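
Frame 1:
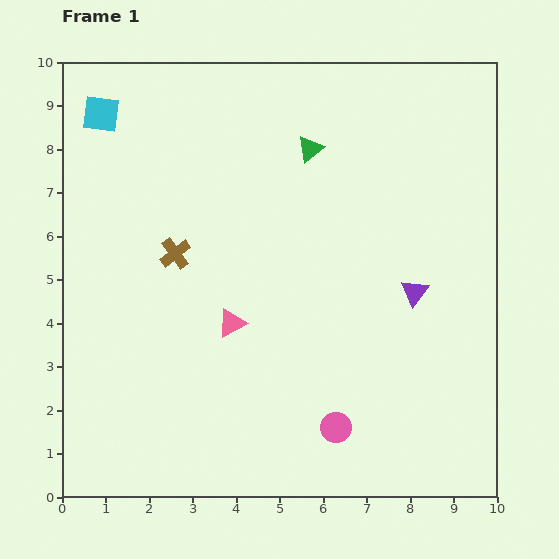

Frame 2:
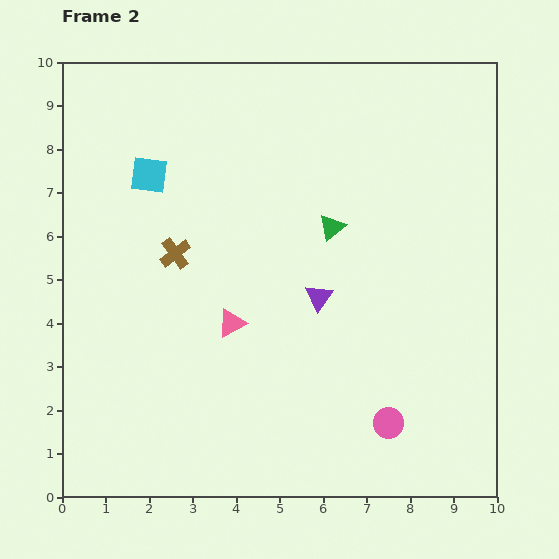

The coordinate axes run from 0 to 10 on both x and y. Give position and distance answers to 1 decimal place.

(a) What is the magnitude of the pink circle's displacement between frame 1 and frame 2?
1.2

The pink circle moved from (6.3, 1.6) to (7.5, 1.7), a distance of √(1.2² + 0.1²) ≈ 1.2.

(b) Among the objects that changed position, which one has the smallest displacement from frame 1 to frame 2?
the pink circle

(moved 1.2)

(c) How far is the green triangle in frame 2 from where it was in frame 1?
1.9

The green triangle moved from (5.7, 8.0) to (6.2, 6.2), a distance of √(0.5² + 1.8²) ≈ 1.9.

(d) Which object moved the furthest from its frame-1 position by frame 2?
the purple triangle

(moved 2.2; next 1.9)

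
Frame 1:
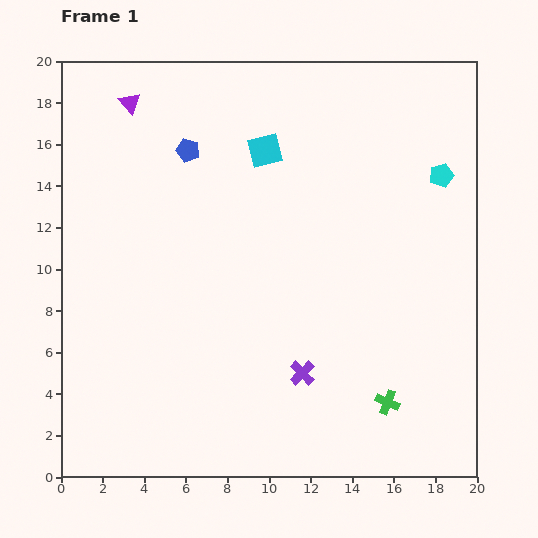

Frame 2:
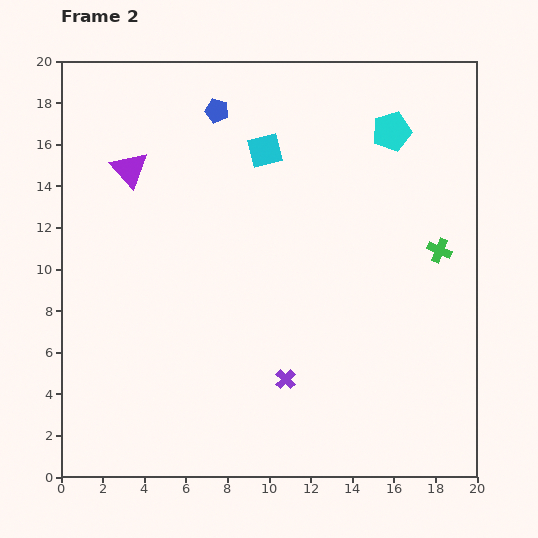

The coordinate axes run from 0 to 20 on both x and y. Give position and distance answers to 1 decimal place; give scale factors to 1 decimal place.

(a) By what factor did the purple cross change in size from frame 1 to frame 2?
0.8×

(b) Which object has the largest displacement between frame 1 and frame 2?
the green cross

(moved 7.7; next 3.2)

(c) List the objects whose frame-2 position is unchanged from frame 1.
the cyan square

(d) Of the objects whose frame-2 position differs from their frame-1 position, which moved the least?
the purple cross

(moved 0.9)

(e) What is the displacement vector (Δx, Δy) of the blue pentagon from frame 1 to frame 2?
(1.4, 1.9)

The blue pentagon was at (6.1, 15.7) in frame 1 and (7.5, 17.6) in frame 2.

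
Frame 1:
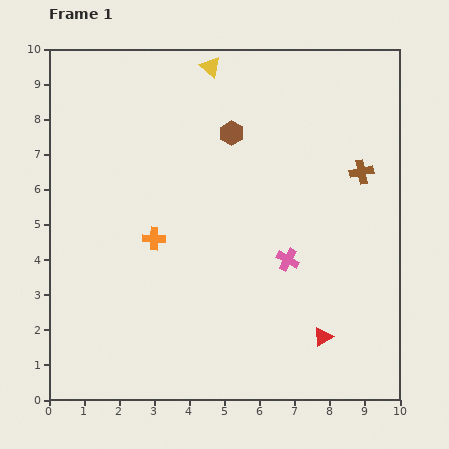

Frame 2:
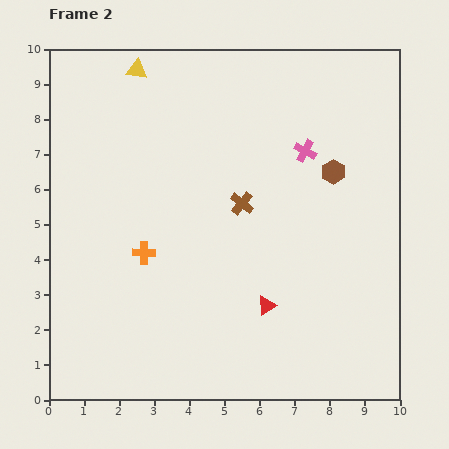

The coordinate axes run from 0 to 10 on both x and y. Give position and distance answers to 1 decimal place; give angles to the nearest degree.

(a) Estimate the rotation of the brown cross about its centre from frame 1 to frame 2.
39° counter-clockwise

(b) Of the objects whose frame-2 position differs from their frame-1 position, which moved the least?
the orange cross

(moved 0.5)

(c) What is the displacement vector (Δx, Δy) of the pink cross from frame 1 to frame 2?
(0.5, 3.1)

The pink cross was at (6.8, 4.0) in frame 1 and (7.3, 7.1) in frame 2.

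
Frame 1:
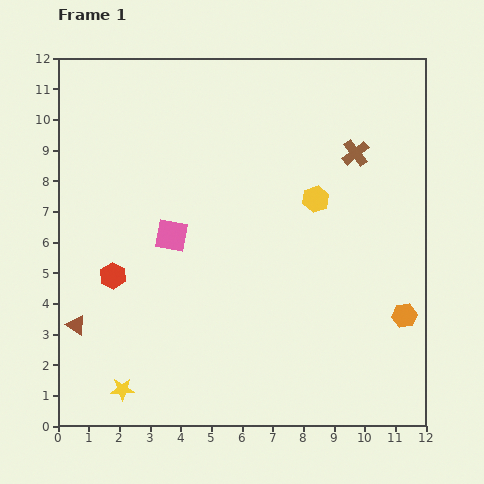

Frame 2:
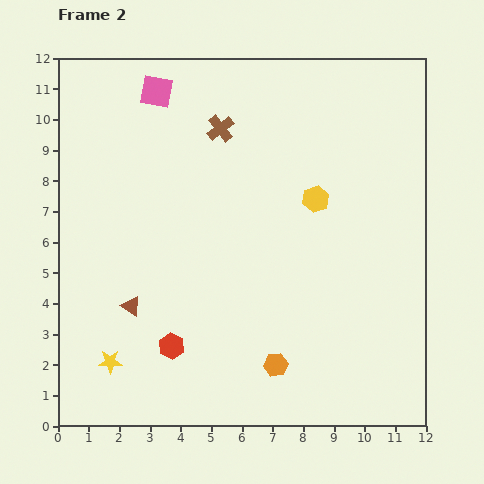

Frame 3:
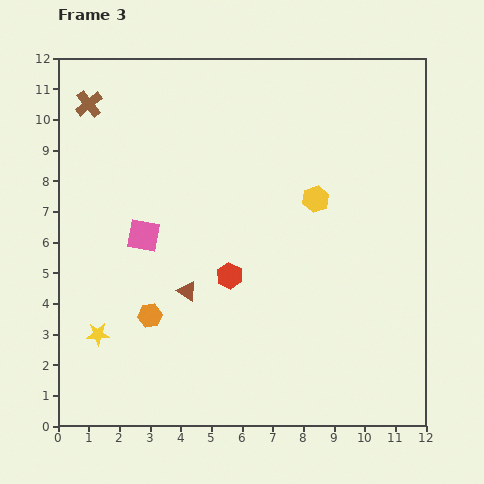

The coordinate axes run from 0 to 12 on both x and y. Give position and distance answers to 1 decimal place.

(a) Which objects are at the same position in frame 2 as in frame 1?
the yellow hexagon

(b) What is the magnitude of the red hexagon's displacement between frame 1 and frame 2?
3.0

The red hexagon moved from (1.8, 4.9) to (3.7, 2.6), a distance of √(1.9² + 2.3²) ≈ 3.0.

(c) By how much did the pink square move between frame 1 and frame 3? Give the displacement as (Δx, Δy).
(-0.9, 0.0)

The pink square was at (3.7, 6.2) in frame 1 and (2.8, 6.2) in frame 3.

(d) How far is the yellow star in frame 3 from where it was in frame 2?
1.0

The yellow star moved from (1.7, 2.1) to (1.3, 3.0), a distance of √(0.4² + 0.9²) ≈ 1.0.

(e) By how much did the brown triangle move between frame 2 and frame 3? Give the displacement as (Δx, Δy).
(1.8, 0.5)

The brown triangle was at (2.4, 3.9) in frame 2 and (4.2, 4.4) in frame 3.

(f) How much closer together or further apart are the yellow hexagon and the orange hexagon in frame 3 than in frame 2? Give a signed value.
+1.0

Distance in frame 2: 5.6. Distance in frame 3: 6.6.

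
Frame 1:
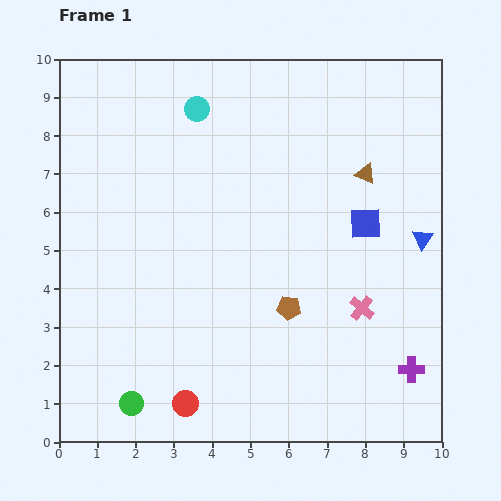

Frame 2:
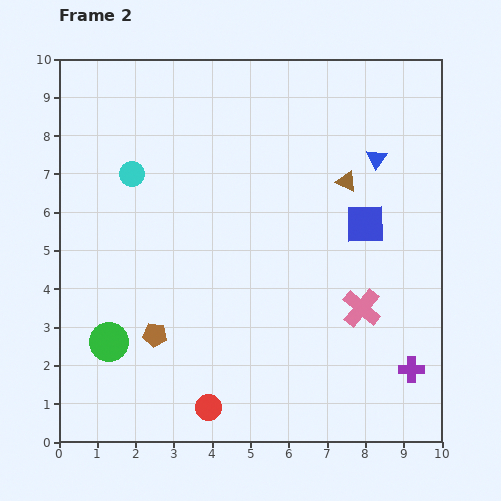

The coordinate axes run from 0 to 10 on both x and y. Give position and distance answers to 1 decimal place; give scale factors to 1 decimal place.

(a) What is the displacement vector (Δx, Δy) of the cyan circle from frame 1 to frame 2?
(-1.7, -1.7)

The cyan circle was at (3.6, 8.7) in frame 1 and (1.9, 7.0) in frame 2.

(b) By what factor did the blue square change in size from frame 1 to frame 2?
1.3×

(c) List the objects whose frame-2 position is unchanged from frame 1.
the purple cross, the blue square, the pink cross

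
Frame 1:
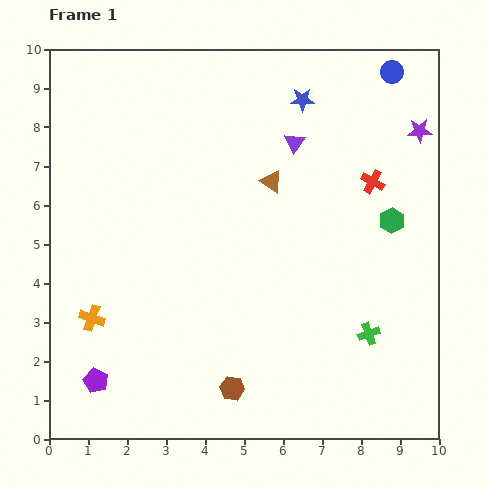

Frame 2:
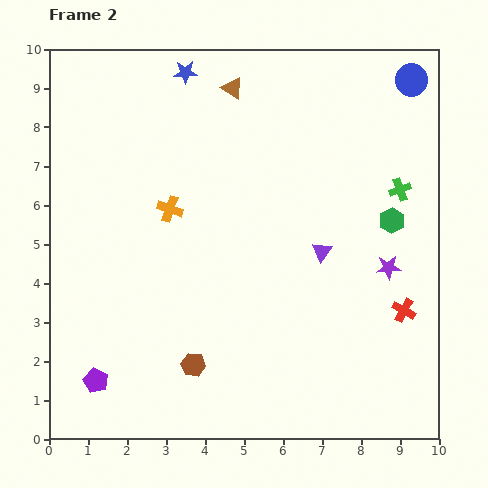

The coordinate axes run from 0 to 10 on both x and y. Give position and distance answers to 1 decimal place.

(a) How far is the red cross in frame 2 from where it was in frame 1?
3.4

The red cross moved from (8.3, 6.6) to (9.1, 3.3), a distance of √(0.8² + 3.3²) ≈ 3.4.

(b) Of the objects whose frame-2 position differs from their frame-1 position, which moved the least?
the blue circle

(moved 0.5)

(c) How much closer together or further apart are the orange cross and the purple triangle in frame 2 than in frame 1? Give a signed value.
-2.8

Distance in frame 1: 6.9. Distance in frame 2: 4.1.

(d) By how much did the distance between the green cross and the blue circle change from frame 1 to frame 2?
-3.9

Distance in frame 1: 6.7. Distance in frame 2: 2.8.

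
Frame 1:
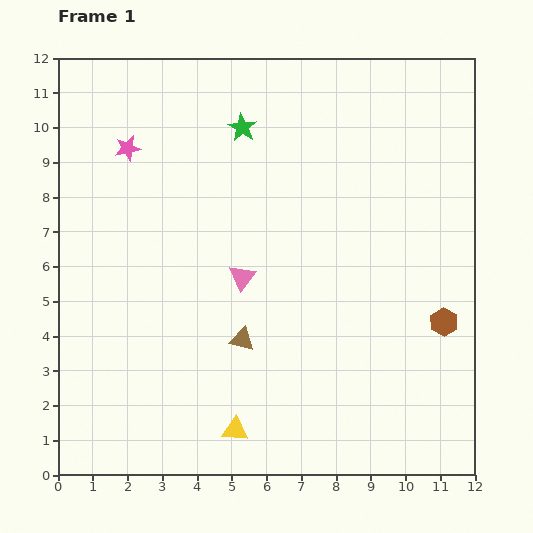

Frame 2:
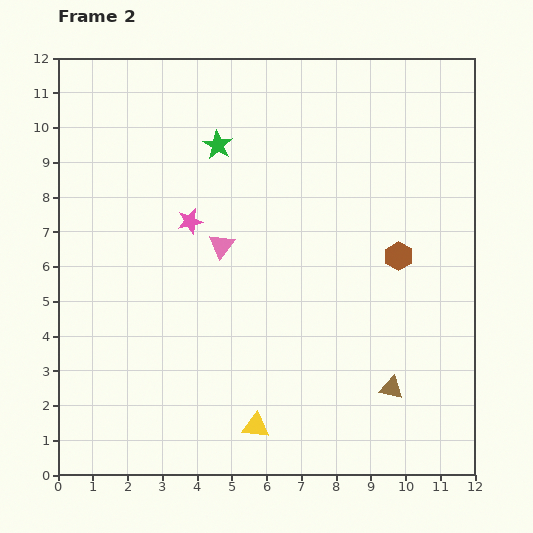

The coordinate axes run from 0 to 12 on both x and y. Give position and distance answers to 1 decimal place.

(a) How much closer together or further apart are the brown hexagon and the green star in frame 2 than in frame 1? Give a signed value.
-2.0

Distance in frame 1: 8.1. Distance in frame 2: 6.1.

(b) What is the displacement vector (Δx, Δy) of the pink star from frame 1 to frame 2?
(1.8, -2.1)

The pink star was at (2.0, 9.4) in frame 1 and (3.8, 7.3) in frame 2.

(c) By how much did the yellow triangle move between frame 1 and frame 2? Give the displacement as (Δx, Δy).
(0.6, 0.1)

The yellow triangle was at (5.1, 1.3) in frame 1 and (5.7, 1.4) in frame 2.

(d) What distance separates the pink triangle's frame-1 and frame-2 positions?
1.1

The pink triangle moved from (5.3, 5.7) to (4.7, 6.6), a distance of √(0.6² + 0.9²) ≈ 1.1.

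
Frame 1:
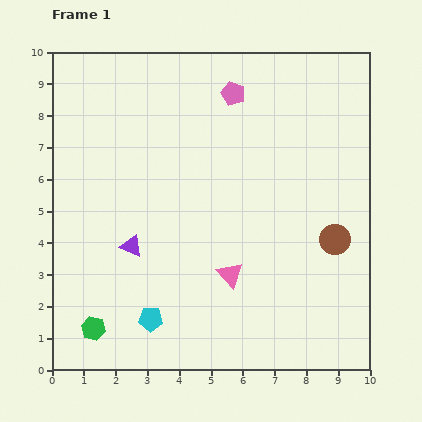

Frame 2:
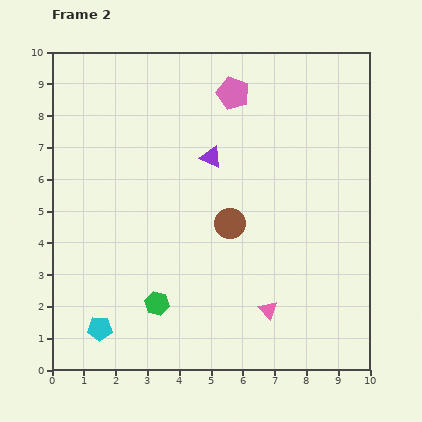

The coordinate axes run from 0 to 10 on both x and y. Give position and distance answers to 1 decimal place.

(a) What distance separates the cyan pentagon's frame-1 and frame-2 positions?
1.6

The cyan pentagon moved from (3.1, 1.6) to (1.5, 1.3), a distance of √(1.6² + 0.3²) ≈ 1.6.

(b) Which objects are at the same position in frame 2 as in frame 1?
the pink pentagon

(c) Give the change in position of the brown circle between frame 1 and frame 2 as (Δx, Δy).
(-3.3, 0.5)

The brown circle was at (8.9, 4.1) in frame 1 and (5.6, 4.6) in frame 2.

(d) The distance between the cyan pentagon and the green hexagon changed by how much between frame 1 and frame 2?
+0.2

Distance in frame 1: 1.8. Distance in frame 2: 2.0.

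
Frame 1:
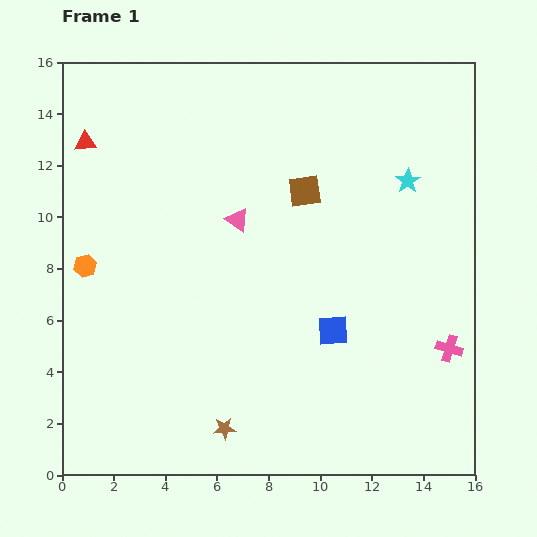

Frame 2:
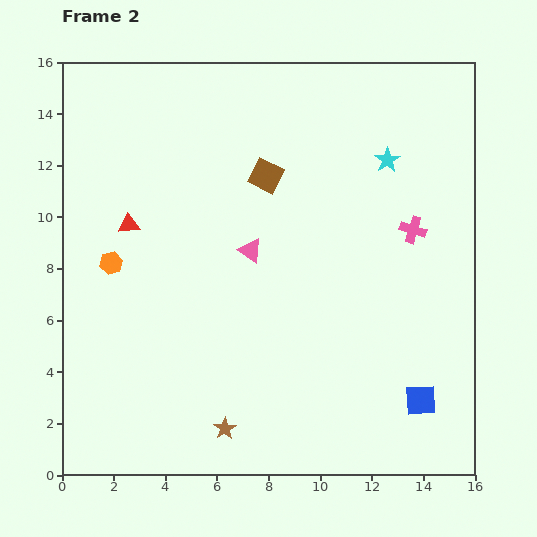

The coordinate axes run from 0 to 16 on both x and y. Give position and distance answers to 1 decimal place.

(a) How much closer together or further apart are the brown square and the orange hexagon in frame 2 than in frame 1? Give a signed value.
-2.1

Distance in frame 1: 9.0. Distance in frame 2: 6.9.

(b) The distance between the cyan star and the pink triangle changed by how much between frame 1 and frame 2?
-0.4

Distance in frame 1: 6.8. Distance in frame 2: 6.4.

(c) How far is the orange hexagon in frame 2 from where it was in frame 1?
1.0

The orange hexagon moved from (0.9, 8.1) to (1.9, 8.2), a distance of √(1.0² + 0.1²) ≈ 1.0.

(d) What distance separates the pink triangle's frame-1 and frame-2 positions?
1.3

The pink triangle moved from (6.8, 9.9) to (7.3, 8.7), a distance of √(0.5² + 1.2²) ≈ 1.3.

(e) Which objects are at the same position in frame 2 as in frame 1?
the brown star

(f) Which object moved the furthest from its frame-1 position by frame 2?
the pink cross

(moved 4.8; next 4.3)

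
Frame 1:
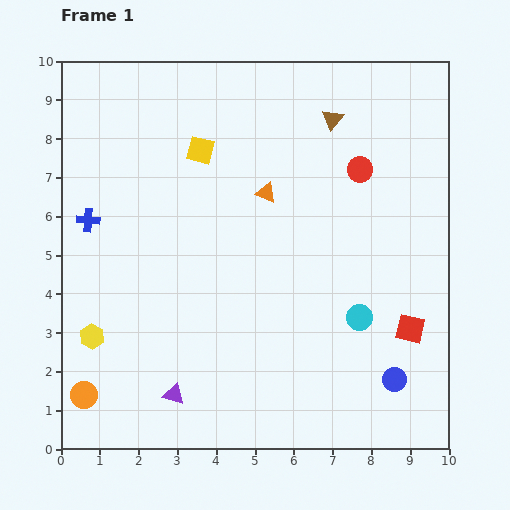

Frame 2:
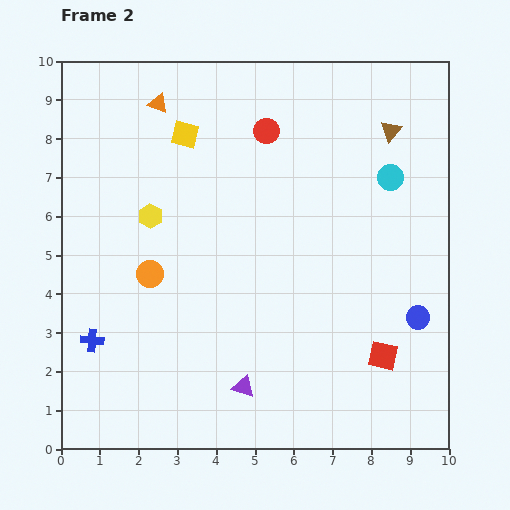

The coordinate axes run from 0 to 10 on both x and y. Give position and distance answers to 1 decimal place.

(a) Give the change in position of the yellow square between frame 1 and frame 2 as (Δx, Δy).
(-0.4, 0.4)

The yellow square was at (3.6, 7.7) in frame 1 and (3.2, 8.1) in frame 2.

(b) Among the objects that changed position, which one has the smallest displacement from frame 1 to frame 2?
the yellow square

(moved 0.6)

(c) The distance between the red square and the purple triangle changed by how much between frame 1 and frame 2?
-2.6

Distance in frame 1: 6.3. Distance in frame 2: 3.7.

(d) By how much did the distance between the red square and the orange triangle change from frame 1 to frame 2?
+3.6

Distance in frame 1: 5.1. Distance in frame 2: 8.7.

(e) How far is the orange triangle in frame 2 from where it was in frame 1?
3.6

The orange triangle moved from (5.3, 6.6) to (2.5, 8.9), a distance of √(2.8² + 2.3²) ≈ 3.6.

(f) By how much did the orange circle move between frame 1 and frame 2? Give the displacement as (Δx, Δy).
(1.7, 3.1)

The orange circle was at (0.6, 1.4) in frame 1 and (2.3, 4.5) in frame 2.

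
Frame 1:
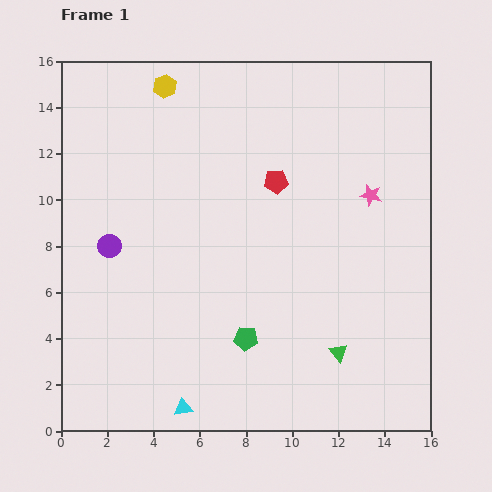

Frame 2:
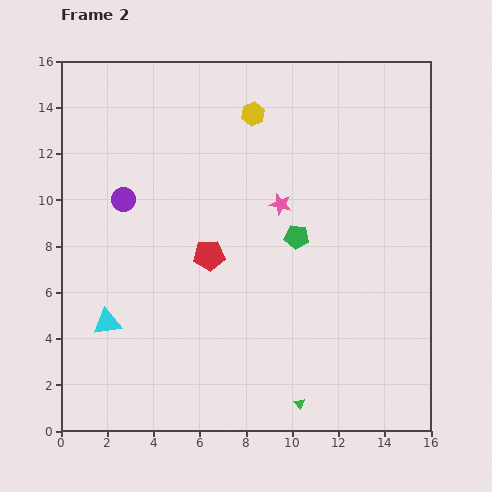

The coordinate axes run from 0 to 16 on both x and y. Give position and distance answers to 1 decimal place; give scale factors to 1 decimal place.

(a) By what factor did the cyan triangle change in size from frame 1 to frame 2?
1.5×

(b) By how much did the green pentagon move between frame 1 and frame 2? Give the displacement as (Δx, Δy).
(2.2, 4.4)

The green pentagon was at (8.0, 4.0) in frame 1 and (10.2, 8.4) in frame 2.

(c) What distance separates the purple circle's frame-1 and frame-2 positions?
2.1

The purple circle moved from (2.1, 8.0) to (2.7, 10.0), a distance of √(0.6² + 2.0²) ≈ 2.1.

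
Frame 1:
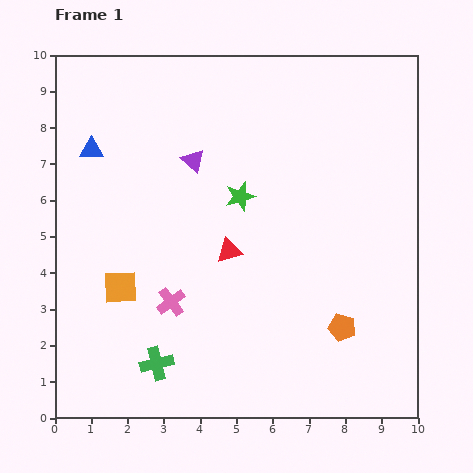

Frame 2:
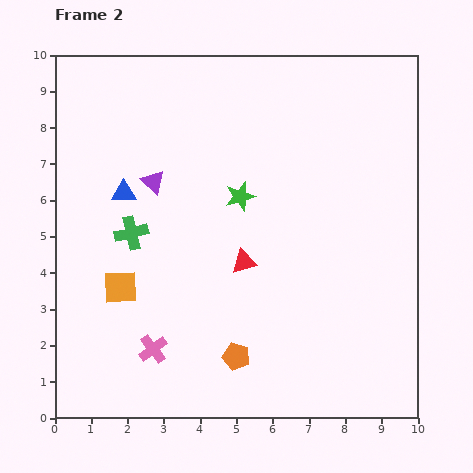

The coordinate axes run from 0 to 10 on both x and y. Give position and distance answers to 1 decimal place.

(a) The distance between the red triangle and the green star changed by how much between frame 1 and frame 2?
+0.3

Distance in frame 1: 1.5. Distance in frame 2: 1.8.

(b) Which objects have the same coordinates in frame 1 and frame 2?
the green star, the orange square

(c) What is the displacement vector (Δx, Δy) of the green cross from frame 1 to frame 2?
(-0.7, 3.6)

The green cross was at (2.8, 1.5) in frame 1 and (2.1, 5.1) in frame 2.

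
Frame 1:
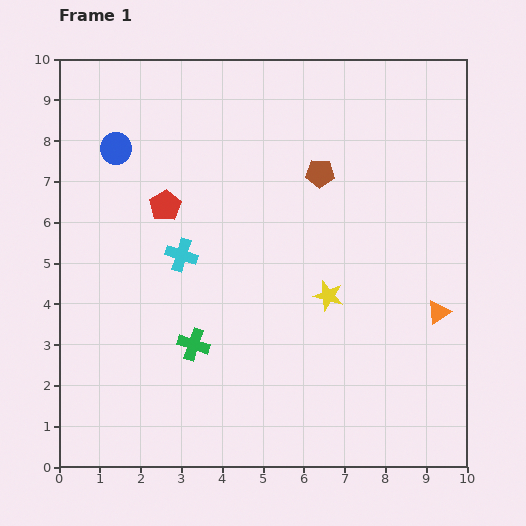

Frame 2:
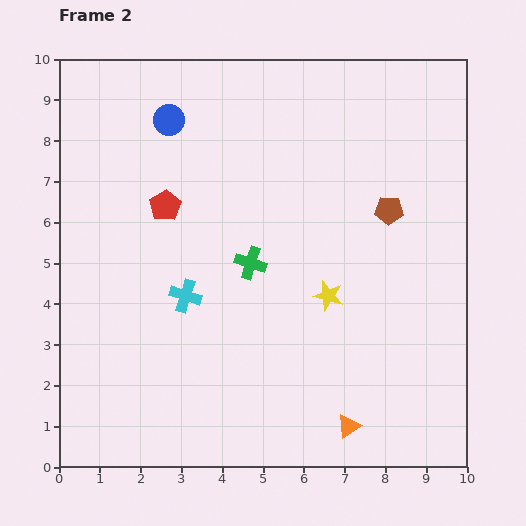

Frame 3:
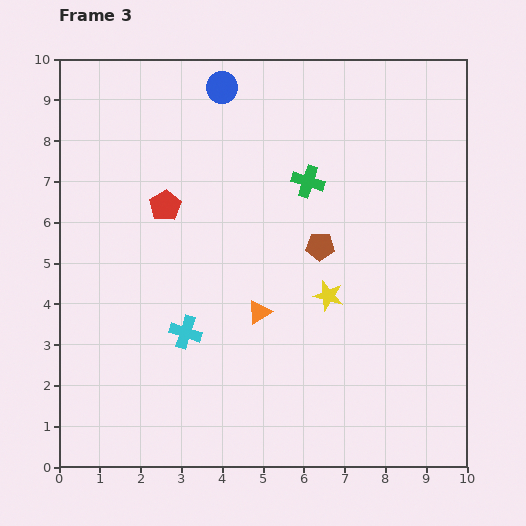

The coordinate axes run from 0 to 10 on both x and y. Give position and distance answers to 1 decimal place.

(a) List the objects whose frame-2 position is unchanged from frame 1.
the yellow star, the red pentagon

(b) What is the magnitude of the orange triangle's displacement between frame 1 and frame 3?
4.4

The orange triangle moved from (9.3, 3.8) to (4.9, 3.8), a distance of √(4.4² + 0.0²) ≈ 4.4.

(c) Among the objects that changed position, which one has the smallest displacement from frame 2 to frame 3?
the cyan cross

(moved 0.9)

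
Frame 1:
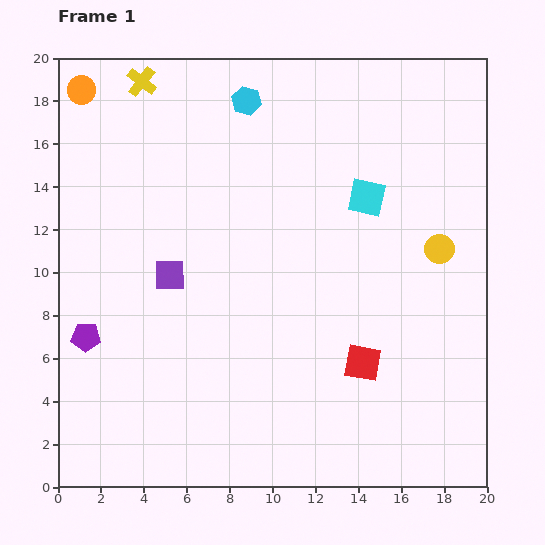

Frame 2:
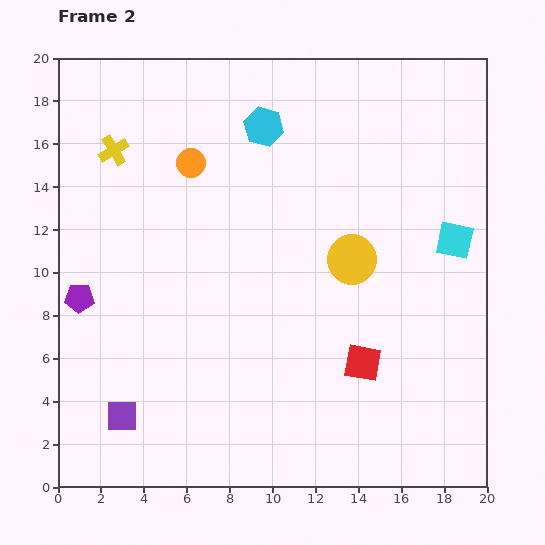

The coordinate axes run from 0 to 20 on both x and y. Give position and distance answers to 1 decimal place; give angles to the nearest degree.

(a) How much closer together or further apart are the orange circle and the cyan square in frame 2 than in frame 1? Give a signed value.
-1.4

Distance in frame 1: 14.2. Distance in frame 2: 12.8.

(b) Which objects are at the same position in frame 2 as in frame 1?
the red square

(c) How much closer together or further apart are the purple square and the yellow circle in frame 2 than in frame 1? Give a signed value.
+0.3

Distance in frame 1: 12.7. Distance in frame 2: 13.0.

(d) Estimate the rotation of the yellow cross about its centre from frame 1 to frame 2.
21° clockwise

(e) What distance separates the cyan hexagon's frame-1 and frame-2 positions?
1.4

The cyan hexagon moved from (8.8, 18.0) to (9.6, 16.8), a distance of √(0.8² + 1.2²) ≈ 1.4.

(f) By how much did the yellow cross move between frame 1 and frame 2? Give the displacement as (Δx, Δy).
(-1.3, -3.2)

The yellow cross was at (3.9, 18.9) in frame 1 and (2.6, 15.7) in frame 2.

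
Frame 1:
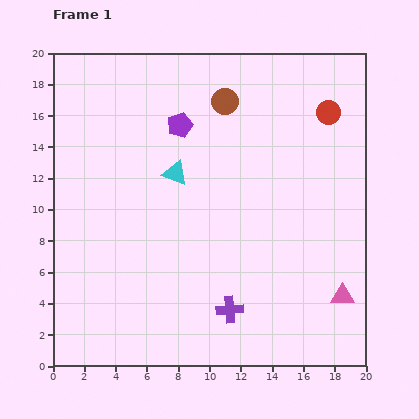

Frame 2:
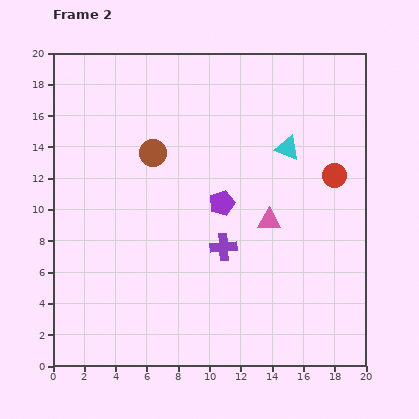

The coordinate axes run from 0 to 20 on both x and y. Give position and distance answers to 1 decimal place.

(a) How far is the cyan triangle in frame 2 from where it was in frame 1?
7.4

The cyan triangle moved from (7.8, 12.3) to (15.0, 13.9), a distance of √(7.2² + 1.6²) ≈ 7.4.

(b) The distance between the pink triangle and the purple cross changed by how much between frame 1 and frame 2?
-3.9

Distance in frame 1: 7.3. Distance in frame 2: 3.4.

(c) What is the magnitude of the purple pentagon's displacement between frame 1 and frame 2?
5.7

The purple pentagon moved from (8.1, 15.4) to (10.8, 10.4), a distance of √(2.7² + 5.0²) ≈ 5.7.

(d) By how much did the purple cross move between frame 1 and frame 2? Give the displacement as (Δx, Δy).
(-0.4, 4.0)

The purple cross was at (11.3, 3.6) in frame 1 and (10.9, 7.6) in frame 2.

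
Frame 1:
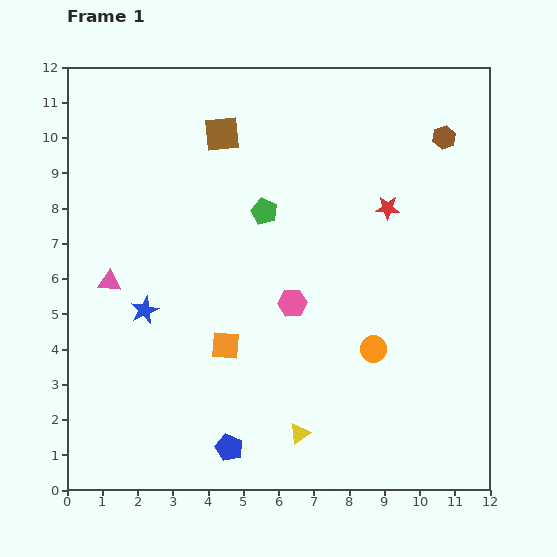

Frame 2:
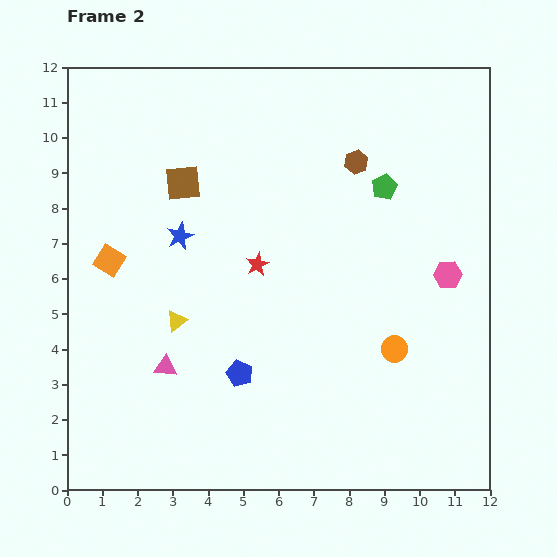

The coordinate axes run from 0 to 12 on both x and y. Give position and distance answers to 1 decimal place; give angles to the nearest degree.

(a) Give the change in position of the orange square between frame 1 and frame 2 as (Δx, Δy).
(-3.3, 2.4)

The orange square was at (4.5, 4.1) in frame 1 and (1.2, 6.5) in frame 2.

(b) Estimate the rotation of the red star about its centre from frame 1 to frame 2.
28° counter-clockwise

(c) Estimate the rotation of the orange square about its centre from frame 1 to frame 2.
27° clockwise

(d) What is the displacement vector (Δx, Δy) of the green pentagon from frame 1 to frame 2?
(3.4, 0.7)

The green pentagon was at (5.6, 7.9) in frame 1 and (9.0, 8.6) in frame 2.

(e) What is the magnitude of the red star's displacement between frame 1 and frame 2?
4.0

The red star moved from (9.1, 8.0) to (5.4, 6.4), a distance of √(3.7² + 1.6²) ≈ 4.0.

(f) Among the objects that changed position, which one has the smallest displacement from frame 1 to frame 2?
the orange circle

(moved 0.6)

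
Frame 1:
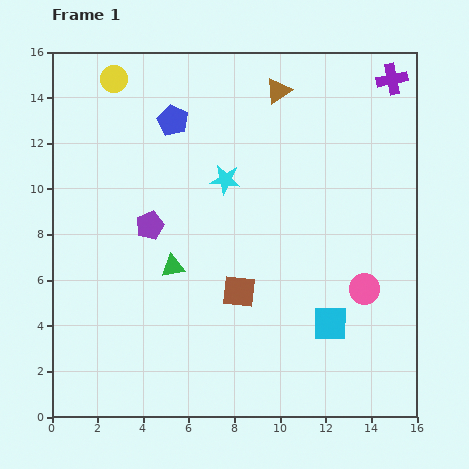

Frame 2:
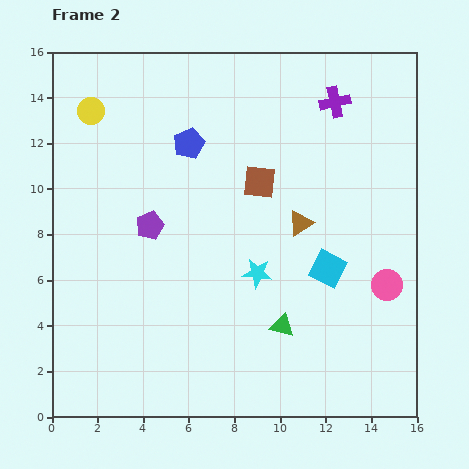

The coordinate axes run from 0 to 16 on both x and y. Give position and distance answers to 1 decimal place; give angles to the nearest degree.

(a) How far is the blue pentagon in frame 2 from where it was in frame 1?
1.2

The blue pentagon moved from (5.3, 13.0) to (6.0, 12.0), a distance of √(0.7² + 1.0²) ≈ 1.2.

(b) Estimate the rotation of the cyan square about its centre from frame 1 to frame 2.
27° clockwise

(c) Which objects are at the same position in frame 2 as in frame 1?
the purple pentagon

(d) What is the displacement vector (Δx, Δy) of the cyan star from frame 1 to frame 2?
(1.4, -4.1)

The cyan star was at (7.6, 10.4) in frame 1 and (9.0, 6.3) in frame 2.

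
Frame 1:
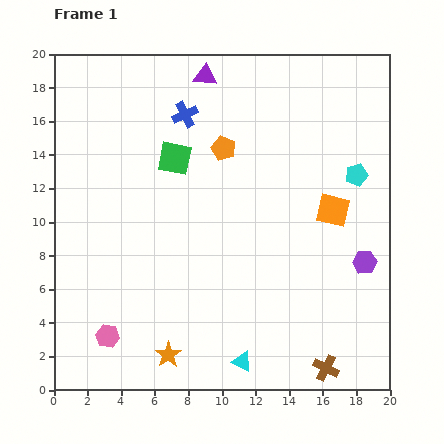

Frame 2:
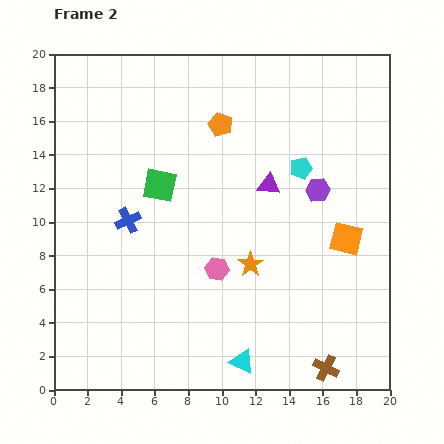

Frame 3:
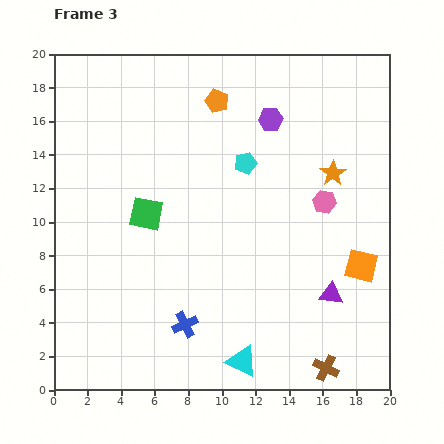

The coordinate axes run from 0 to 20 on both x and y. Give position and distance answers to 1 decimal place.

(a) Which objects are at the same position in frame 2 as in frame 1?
the cyan triangle, the brown cross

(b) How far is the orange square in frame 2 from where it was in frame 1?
1.9

The orange square moved from (16.6, 10.7) to (17.4, 9.0), a distance of √(0.8² + 1.7²) ≈ 1.9.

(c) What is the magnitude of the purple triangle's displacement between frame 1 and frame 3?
15.0

The purple triangle moved from (9.0, 18.7) to (16.5, 5.7), a distance of √(7.5² + 13.0²) ≈ 15.0.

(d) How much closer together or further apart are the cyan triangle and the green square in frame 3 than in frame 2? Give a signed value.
-1.1

Distance in frame 2: 11.6. Distance in frame 3: 10.5.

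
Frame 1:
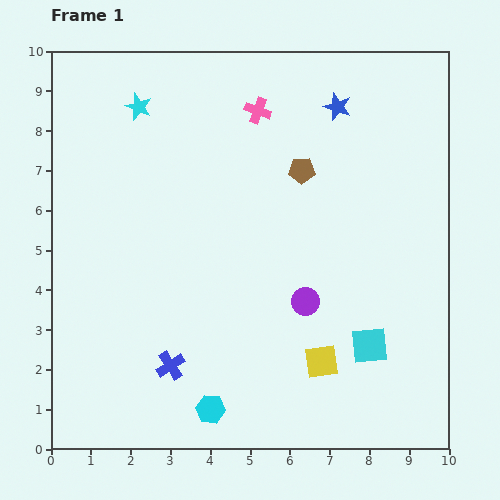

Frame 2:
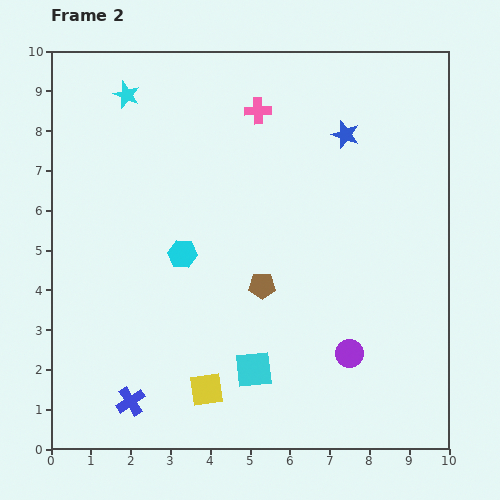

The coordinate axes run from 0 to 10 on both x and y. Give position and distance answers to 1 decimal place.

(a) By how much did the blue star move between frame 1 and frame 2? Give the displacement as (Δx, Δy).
(0.2, -0.7)

The blue star was at (7.2, 8.6) in frame 1 and (7.4, 7.9) in frame 2.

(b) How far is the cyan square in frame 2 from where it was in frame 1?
3.0

The cyan square moved from (8.0, 2.6) to (5.1, 2.0), a distance of √(2.9² + 0.6²) ≈ 3.0.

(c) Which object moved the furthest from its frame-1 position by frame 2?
the cyan hexagon

(moved 4.0; next 3.1)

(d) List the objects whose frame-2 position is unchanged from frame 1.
the pink cross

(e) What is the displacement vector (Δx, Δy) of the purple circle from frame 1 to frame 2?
(1.1, -1.3)

The purple circle was at (6.4, 3.7) in frame 1 and (7.5, 2.4) in frame 2.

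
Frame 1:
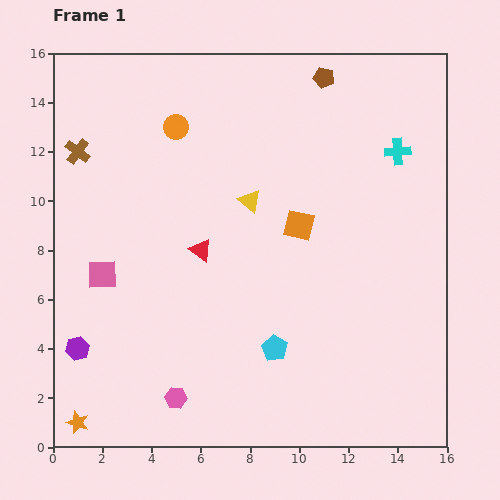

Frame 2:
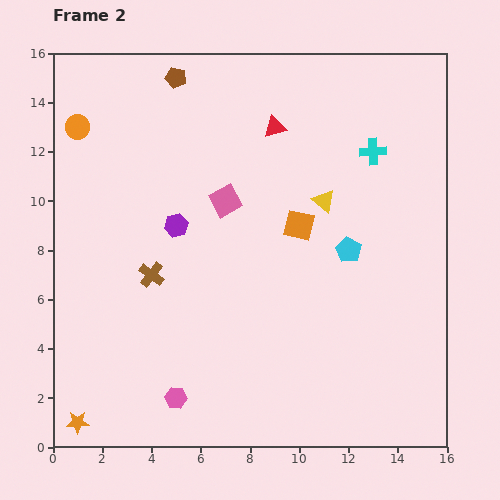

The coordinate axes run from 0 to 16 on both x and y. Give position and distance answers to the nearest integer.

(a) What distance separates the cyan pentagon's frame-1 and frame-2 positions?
5

The cyan pentagon moved from (9, 4) to (12, 8), a distance of √(3² + 4²) ≈ 5.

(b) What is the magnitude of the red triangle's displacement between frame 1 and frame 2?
6

The red triangle moved from (6, 8) to (9, 13), a distance of √(3² + 5²) ≈ 6.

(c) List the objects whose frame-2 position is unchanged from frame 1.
the orange star, the pink hexagon, the orange square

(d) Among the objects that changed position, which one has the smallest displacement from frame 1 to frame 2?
the cyan cross

(moved 1)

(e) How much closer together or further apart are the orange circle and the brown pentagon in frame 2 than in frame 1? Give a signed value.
-2

Distance in frame 1: 6. Distance in frame 2: 4.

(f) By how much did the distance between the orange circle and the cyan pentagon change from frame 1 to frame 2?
+2

Distance in frame 1: 10. Distance in frame 2: 12.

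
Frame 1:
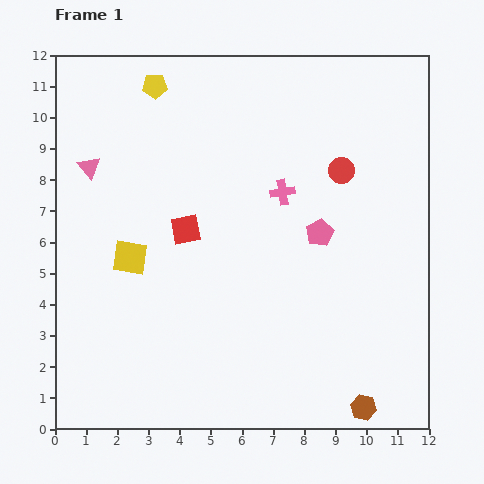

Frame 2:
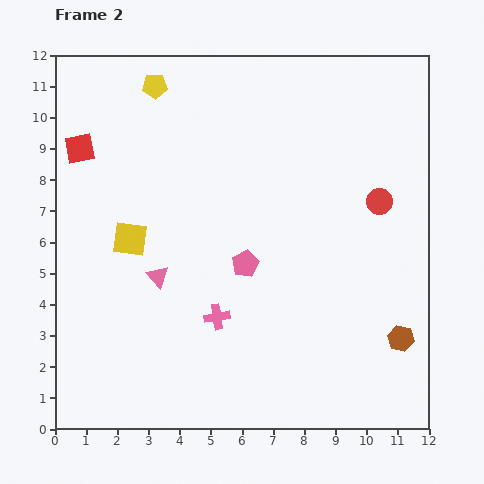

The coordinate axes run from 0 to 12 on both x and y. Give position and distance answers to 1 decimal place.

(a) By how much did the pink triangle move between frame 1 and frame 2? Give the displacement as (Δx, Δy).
(2.2, -3.5)

The pink triangle was at (1.1, 8.4) in frame 1 and (3.3, 4.9) in frame 2.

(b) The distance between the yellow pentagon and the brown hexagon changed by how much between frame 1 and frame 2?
-1.0

Distance in frame 1: 12.3. Distance in frame 2: 11.3.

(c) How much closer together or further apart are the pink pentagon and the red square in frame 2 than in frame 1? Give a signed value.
+2.2

Distance in frame 1: 4.3. Distance in frame 2: 6.5.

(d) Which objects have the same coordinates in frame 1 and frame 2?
the yellow pentagon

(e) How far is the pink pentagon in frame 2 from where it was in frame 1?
2.6

The pink pentagon moved from (8.5, 6.3) to (6.1, 5.3), a distance of √(2.4² + 1.0²) ≈ 2.6.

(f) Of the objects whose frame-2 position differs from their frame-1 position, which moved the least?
the yellow square

(moved 0.6)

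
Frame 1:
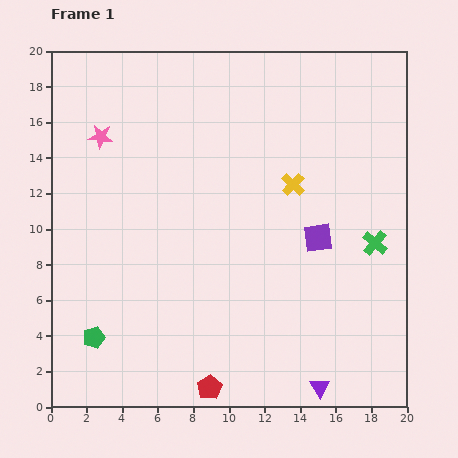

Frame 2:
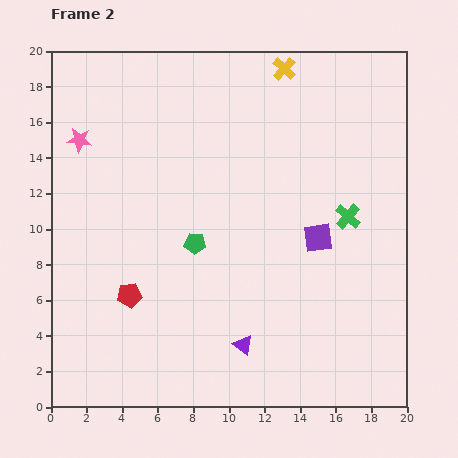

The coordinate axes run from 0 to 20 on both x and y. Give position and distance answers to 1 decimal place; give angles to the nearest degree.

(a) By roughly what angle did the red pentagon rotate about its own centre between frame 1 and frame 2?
23° clockwise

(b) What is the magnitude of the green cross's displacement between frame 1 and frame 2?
2.1

The green cross moved from (18.2, 9.2) to (16.7, 10.7), a distance of √(1.5² + 1.5²) ≈ 2.1.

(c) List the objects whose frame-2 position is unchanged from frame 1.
the purple square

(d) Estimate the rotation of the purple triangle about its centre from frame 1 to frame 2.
21° counter-clockwise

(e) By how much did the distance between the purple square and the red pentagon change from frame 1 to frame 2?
+0.7

Distance in frame 1: 10.4. Distance in frame 2: 11.1.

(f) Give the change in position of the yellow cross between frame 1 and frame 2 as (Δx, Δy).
(-0.5, 6.5)

The yellow cross was at (13.6, 12.5) in frame 1 and (13.1, 19.0) in frame 2.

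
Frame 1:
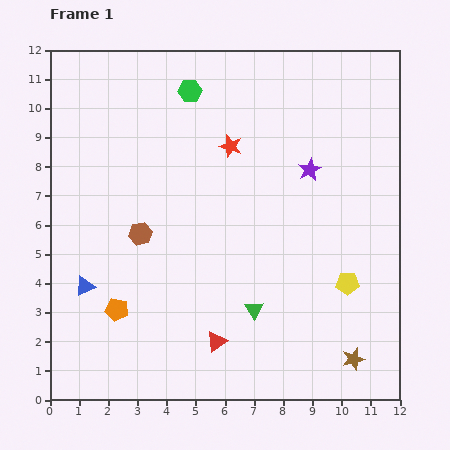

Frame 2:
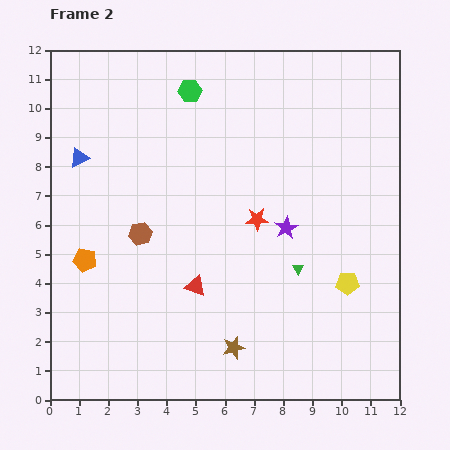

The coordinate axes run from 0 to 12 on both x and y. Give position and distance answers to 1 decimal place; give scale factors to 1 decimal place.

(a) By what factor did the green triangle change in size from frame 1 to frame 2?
0.6×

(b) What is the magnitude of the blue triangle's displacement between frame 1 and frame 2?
4.4

The blue triangle moved from (1.2, 3.9) to (1.0, 8.3), a distance of √(0.2² + 4.4²) ≈ 4.4.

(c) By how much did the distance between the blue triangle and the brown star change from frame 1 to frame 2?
-1.1

Distance in frame 1: 9.5. Distance in frame 2: 8.4.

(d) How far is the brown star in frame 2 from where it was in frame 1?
4.1

The brown star moved from (10.4, 1.4) to (6.3, 1.8), a distance of √(4.1² + 0.4²) ≈ 4.1.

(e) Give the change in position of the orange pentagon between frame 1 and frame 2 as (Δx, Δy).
(-1.1, 1.7)

The orange pentagon was at (2.3, 3.1) in frame 1 and (1.2, 4.8) in frame 2.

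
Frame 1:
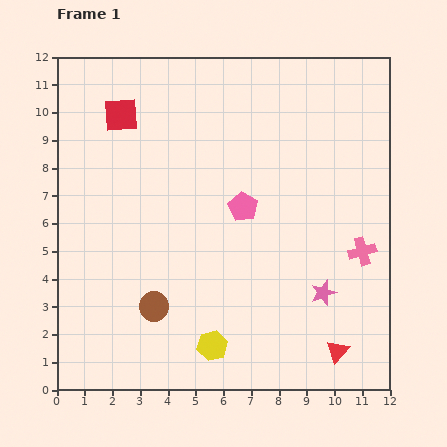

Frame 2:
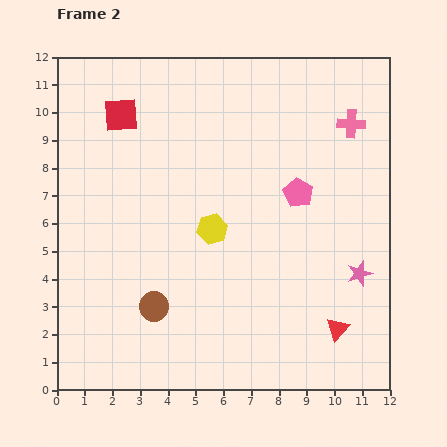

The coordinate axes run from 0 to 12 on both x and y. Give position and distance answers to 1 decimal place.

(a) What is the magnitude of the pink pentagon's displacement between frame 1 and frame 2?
2.1

The pink pentagon moved from (6.7, 6.6) to (8.7, 7.1), a distance of √(2.0² + 0.5²) ≈ 2.1.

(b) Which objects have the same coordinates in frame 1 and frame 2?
the red square, the brown circle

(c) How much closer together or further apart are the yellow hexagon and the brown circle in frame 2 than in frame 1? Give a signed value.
+1.0

Distance in frame 1: 2.5. Distance in frame 2: 3.5.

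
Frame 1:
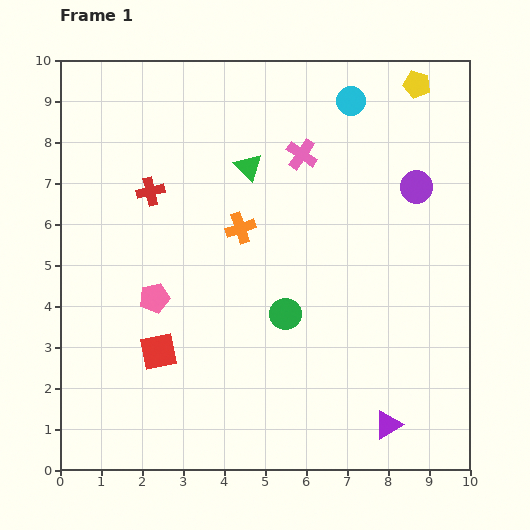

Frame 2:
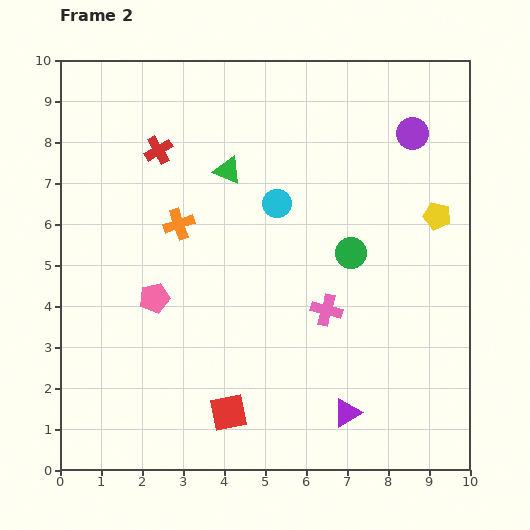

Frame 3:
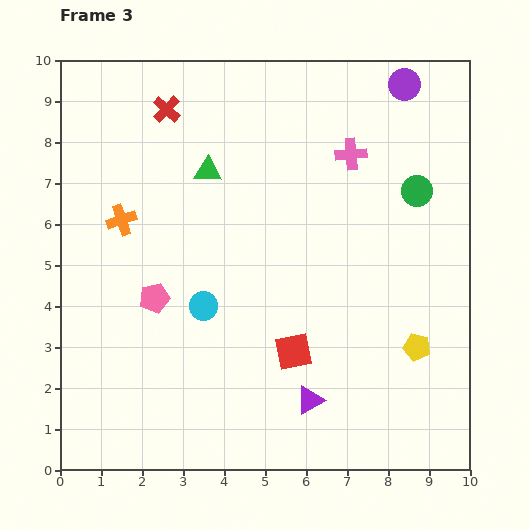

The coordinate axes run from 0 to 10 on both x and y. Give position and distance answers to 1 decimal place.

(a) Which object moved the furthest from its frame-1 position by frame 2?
the pink cross

(moved 3.8; next 3.2)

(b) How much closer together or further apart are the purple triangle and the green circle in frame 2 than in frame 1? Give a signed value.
+0.2

Distance in frame 1: 3.7. Distance in frame 2: 3.9.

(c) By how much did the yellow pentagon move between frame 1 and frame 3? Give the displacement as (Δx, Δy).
(0.0, -6.4)

The yellow pentagon was at (8.7, 9.4) in frame 1 and (8.7, 3.0) in frame 3.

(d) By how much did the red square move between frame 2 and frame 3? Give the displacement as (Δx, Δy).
(1.6, 1.5)

The red square was at (4.1, 1.4) in frame 2 and (5.7, 2.9) in frame 3.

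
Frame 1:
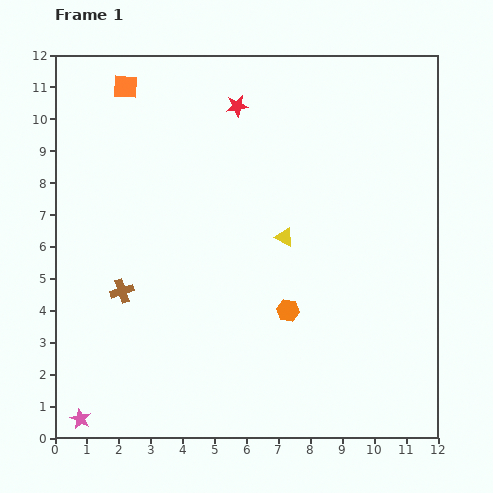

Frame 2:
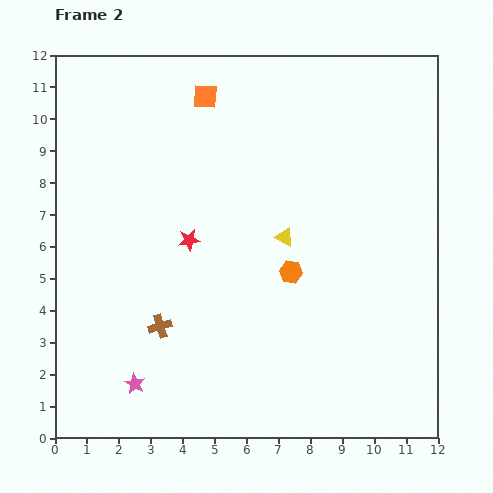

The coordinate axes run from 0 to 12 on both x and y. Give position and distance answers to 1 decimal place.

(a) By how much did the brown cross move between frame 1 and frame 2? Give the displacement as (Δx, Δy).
(1.2, -1.1)

The brown cross was at (2.1, 4.6) in frame 1 and (3.3, 3.5) in frame 2.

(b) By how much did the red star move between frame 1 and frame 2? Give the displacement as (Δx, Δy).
(-1.5, -4.2)

The red star was at (5.7, 10.4) in frame 1 and (4.2, 6.2) in frame 2.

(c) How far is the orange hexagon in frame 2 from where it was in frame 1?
1.2

The orange hexagon moved from (7.3, 4.0) to (7.4, 5.2), a distance of √(0.1² + 1.2²) ≈ 1.2.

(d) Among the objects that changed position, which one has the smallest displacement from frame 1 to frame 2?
the orange hexagon

(moved 1.2)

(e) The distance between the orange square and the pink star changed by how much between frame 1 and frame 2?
-1.2

Distance in frame 1: 10.5. Distance in frame 2: 9.3.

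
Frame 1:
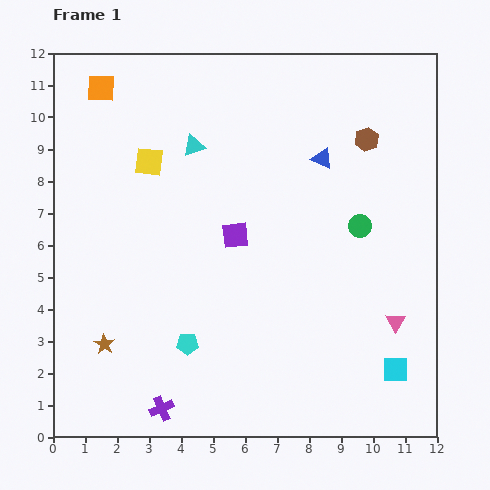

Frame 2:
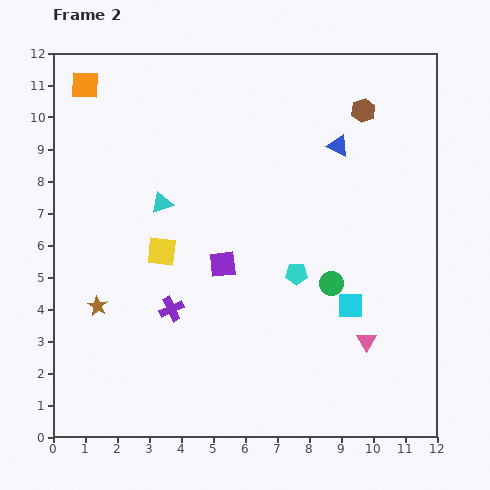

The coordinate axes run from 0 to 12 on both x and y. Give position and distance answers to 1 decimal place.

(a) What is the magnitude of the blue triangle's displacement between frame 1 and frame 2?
0.6

The blue triangle moved from (8.4, 8.7) to (8.9, 9.1), a distance of √(0.5² + 0.4²) ≈ 0.6.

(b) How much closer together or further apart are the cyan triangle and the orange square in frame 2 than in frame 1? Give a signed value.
+1.0

Distance in frame 1: 3.4. Distance in frame 2: 4.4.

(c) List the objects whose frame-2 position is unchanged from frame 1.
none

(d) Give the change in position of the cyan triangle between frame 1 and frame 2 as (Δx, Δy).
(-1.0, -1.8)

The cyan triangle was at (4.4, 9.1) in frame 1 and (3.4, 7.3) in frame 2.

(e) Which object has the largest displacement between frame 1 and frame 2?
the cyan pentagon

(moved 4.0; next 3.1)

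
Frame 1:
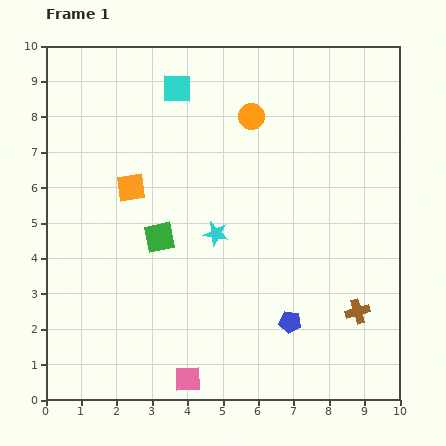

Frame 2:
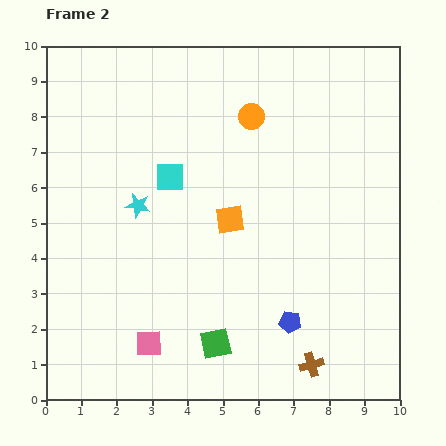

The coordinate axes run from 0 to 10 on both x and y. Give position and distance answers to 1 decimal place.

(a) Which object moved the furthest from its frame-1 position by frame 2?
the green square

(moved 3.4; next 2.9)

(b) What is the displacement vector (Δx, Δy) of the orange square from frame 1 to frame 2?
(2.8, -0.9)

The orange square was at (2.4, 6.0) in frame 1 and (5.2, 5.1) in frame 2.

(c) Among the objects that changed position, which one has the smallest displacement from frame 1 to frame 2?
the pink square

(moved 1.5)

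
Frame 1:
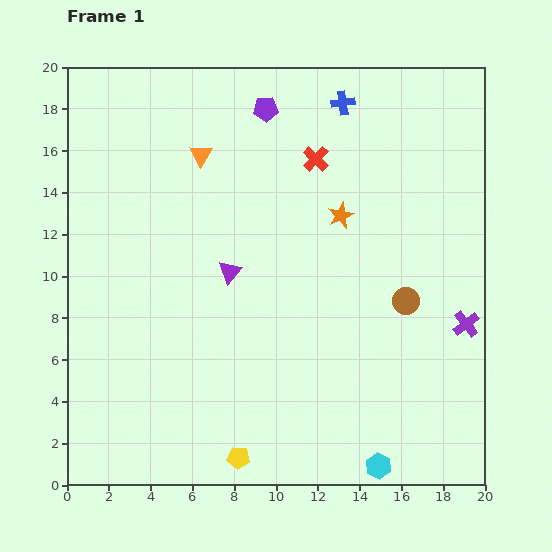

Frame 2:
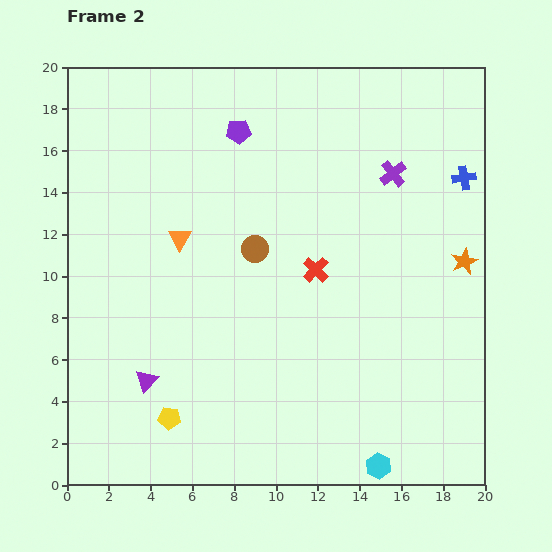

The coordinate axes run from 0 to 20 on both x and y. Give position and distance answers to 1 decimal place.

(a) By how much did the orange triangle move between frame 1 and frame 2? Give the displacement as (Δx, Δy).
(-1.0, -4.0)

The orange triangle was at (6.4, 15.8) in frame 1 and (5.4, 11.8) in frame 2.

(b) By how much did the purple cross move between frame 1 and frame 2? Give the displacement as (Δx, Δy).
(-3.5, 7.2)

The purple cross was at (19.1, 7.7) in frame 1 and (15.6, 14.9) in frame 2.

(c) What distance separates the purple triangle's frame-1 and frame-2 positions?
6.6

The purple triangle moved from (7.8, 10.2) to (3.8, 5.0), a distance of √(4.0² + 5.2²) ≈ 6.6.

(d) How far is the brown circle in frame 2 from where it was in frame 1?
7.6

The brown circle moved from (16.2, 8.8) to (9.0, 11.3), a distance of √(7.2² + 2.5²) ≈ 7.6.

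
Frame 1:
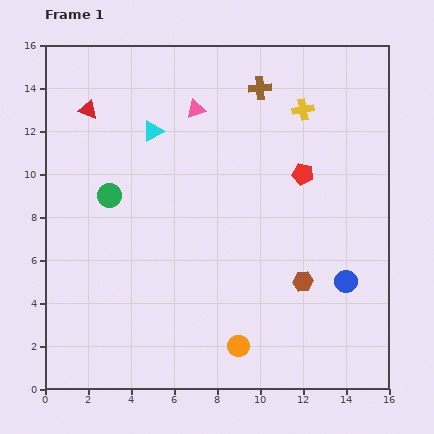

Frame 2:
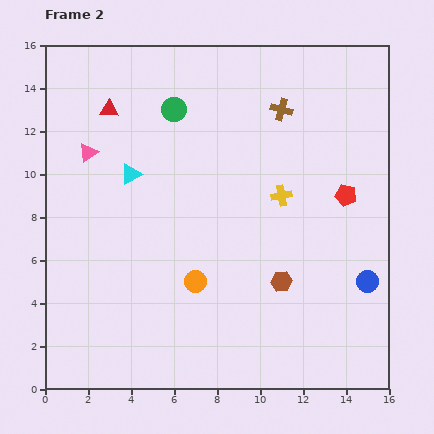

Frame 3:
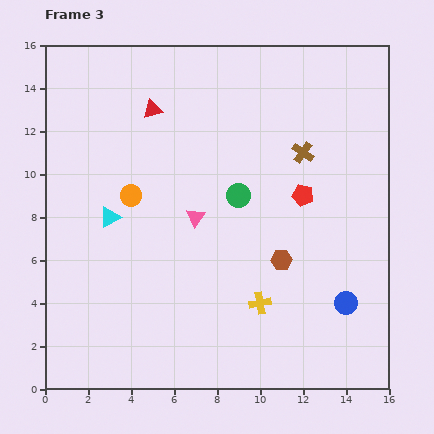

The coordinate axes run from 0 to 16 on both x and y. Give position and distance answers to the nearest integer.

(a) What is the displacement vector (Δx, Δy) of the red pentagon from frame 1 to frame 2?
(2, -1)

The red pentagon was at (12, 10) in frame 1 and (14, 9) in frame 2.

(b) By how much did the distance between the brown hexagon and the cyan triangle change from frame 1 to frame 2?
-1

Distance in frame 1: 10. Distance in frame 2: 9.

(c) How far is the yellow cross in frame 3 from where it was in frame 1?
9

The yellow cross moved from (12, 13) to (10, 4), a distance of √(2² + 9²) ≈ 9.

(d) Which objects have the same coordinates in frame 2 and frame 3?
none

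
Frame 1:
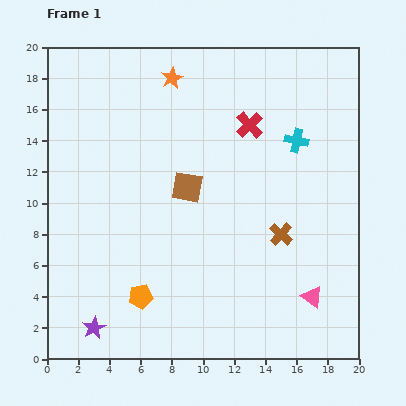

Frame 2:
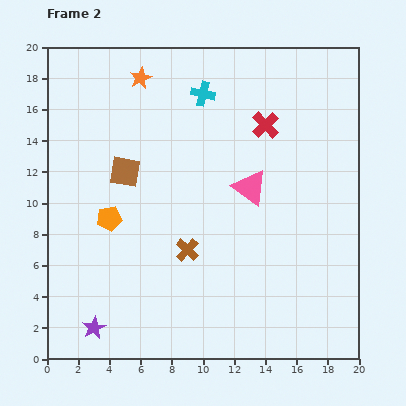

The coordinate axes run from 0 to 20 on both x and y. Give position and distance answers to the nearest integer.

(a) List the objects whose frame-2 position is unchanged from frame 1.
the purple star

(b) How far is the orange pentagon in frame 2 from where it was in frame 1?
5

The orange pentagon moved from (6, 4) to (4, 9), a distance of √(2² + 5²) ≈ 5.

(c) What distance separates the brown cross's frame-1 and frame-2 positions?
6

The brown cross moved from (15, 8) to (9, 7), a distance of √(6² + 1²) ≈ 6.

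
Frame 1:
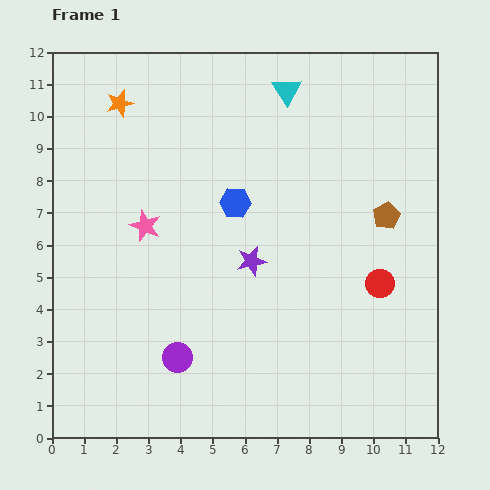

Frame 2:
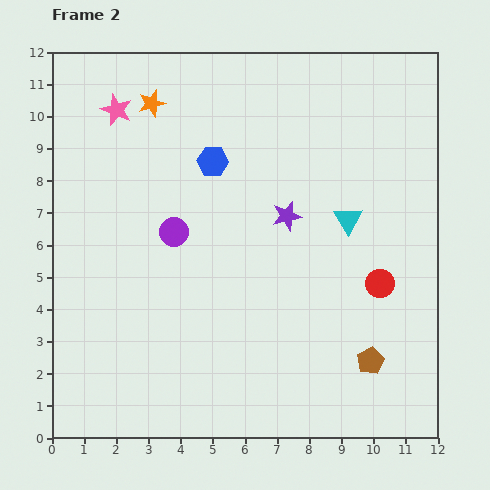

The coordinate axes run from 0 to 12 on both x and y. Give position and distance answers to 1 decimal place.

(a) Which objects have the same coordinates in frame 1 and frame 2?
the red circle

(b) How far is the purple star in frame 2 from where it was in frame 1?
1.8

The purple star moved from (6.2, 5.5) to (7.3, 6.9), a distance of √(1.1² + 1.4²) ≈ 1.8.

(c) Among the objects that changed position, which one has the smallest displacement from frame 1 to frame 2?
the orange star

(moved 1.0)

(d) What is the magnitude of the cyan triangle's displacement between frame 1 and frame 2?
4.4

The cyan triangle moved from (7.3, 10.8) to (9.2, 6.8), a distance of √(1.9² + 4.0²) ≈ 4.4.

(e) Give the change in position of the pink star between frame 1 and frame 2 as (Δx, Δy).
(-0.9, 3.6)

The pink star was at (2.9, 6.6) in frame 1 and (2.0, 10.2) in frame 2.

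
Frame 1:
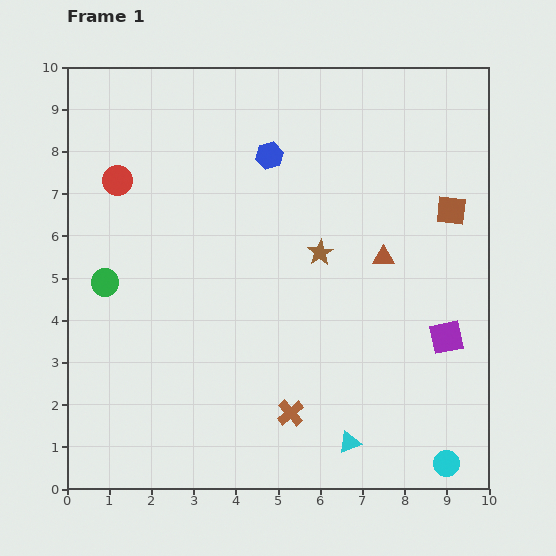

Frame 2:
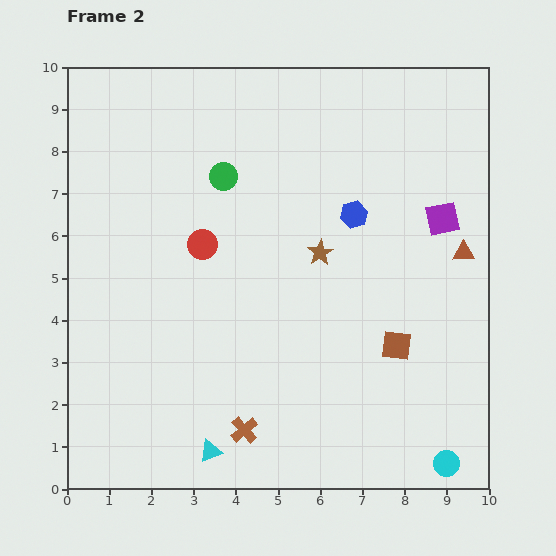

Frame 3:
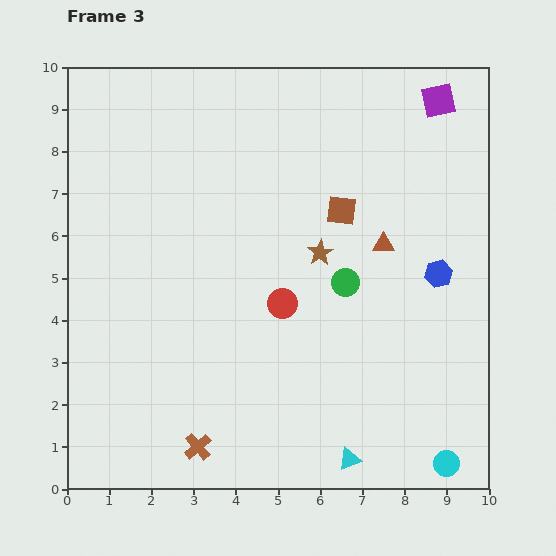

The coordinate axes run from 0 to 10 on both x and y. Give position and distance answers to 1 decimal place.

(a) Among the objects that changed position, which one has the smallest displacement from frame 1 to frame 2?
the brown cross

(moved 1.2)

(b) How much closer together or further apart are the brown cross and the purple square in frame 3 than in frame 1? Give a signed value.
+5.9

Distance in frame 1: 4.1. Distance in frame 3: 10.0.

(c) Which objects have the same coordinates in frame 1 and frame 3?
the brown star, the cyan circle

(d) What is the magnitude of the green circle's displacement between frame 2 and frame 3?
3.8

The green circle moved from (3.7, 7.4) to (6.6, 4.9), a distance of √(2.9² + 2.5²) ≈ 3.8.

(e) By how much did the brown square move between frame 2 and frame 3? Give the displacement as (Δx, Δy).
(-1.3, 3.2)

The brown square was at (7.8, 3.4) in frame 2 and (6.5, 6.6) in frame 3.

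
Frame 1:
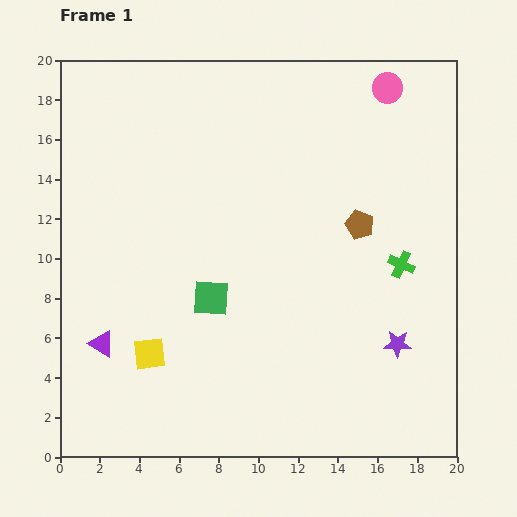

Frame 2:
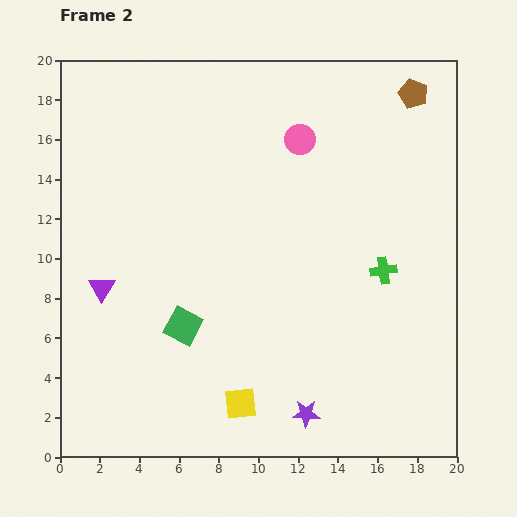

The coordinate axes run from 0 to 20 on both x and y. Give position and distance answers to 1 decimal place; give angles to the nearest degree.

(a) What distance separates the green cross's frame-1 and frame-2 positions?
0.9

The green cross moved from (17.2, 9.7) to (16.3, 9.4), a distance of √(0.9² + 0.3²) ≈ 0.9.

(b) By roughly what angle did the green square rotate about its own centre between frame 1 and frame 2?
26° clockwise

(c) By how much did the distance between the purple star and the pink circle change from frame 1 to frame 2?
+0.9

Distance in frame 1: 12.9. Distance in frame 2: 13.8.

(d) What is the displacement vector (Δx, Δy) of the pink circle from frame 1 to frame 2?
(-4.4, -2.6)

The pink circle was at (16.5, 18.6) in frame 1 and (12.1, 16.0) in frame 2.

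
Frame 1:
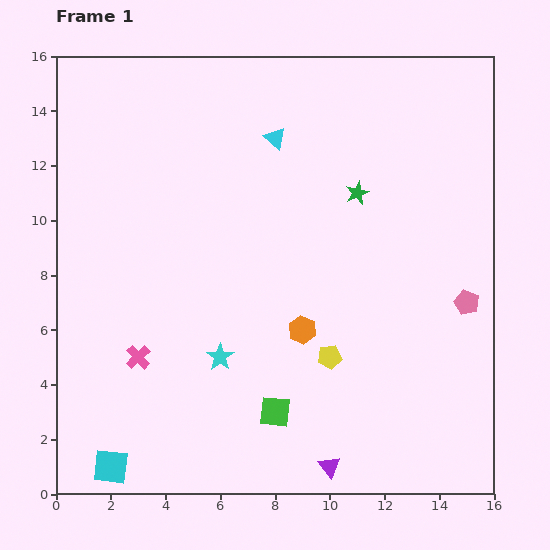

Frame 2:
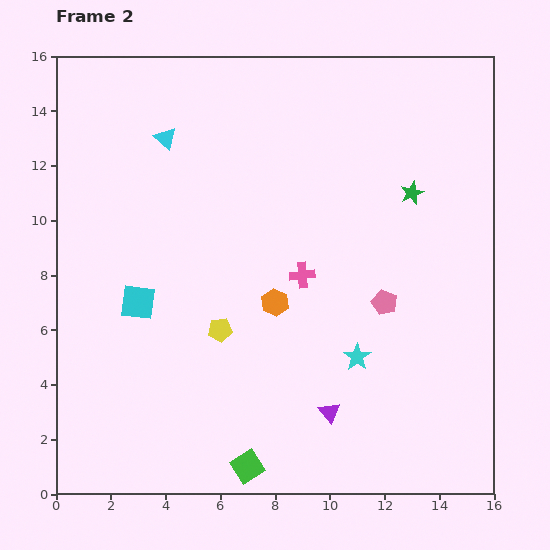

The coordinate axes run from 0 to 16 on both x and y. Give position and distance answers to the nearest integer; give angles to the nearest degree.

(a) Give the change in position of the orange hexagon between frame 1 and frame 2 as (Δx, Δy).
(-1, 1)

The orange hexagon was at (9, 6) in frame 1 and (8, 7) in frame 2.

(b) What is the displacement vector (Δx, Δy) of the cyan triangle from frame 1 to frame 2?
(-4, 0)

The cyan triangle was at (8, 13) in frame 1 and (4, 13) in frame 2.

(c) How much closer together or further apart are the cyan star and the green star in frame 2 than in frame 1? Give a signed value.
-2

Distance in frame 1: 8. Distance in frame 2: 6.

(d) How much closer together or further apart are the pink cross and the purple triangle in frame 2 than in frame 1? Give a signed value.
-3

Distance in frame 1: 8. Distance in frame 2: 5.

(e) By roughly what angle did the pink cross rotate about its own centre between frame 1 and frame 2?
38° clockwise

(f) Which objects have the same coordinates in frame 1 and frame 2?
none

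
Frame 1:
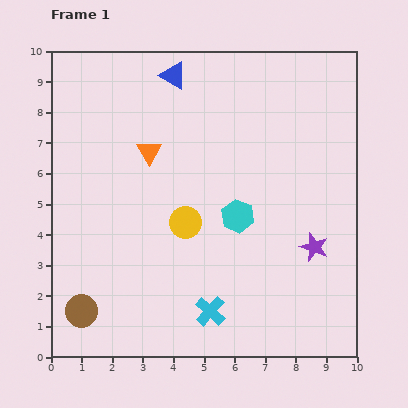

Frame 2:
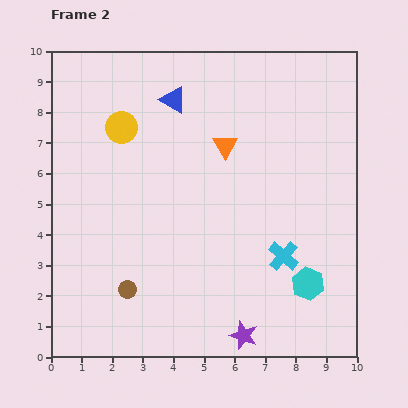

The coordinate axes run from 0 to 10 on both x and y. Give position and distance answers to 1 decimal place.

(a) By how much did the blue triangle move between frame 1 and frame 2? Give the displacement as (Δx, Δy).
(0.0, -0.8)

The blue triangle was at (4.0, 9.2) in frame 1 and (4.0, 8.4) in frame 2.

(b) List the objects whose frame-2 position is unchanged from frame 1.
none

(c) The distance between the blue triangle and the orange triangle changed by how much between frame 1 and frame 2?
-0.3

Distance in frame 1: 2.6. Distance in frame 2: 2.3.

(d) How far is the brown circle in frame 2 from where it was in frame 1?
1.7

The brown circle moved from (1.0, 1.5) to (2.5, 2.2), a distance of √(1.5² + 0.7²) ≈ 1.7.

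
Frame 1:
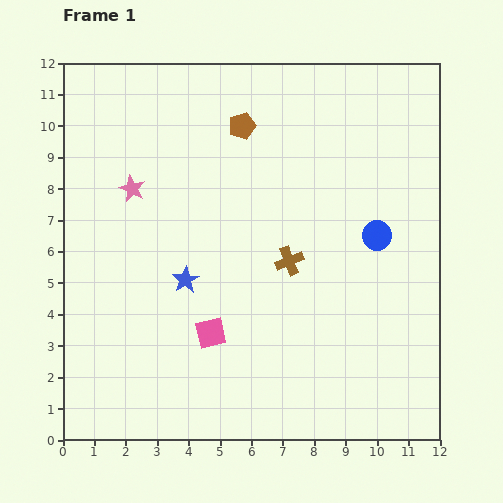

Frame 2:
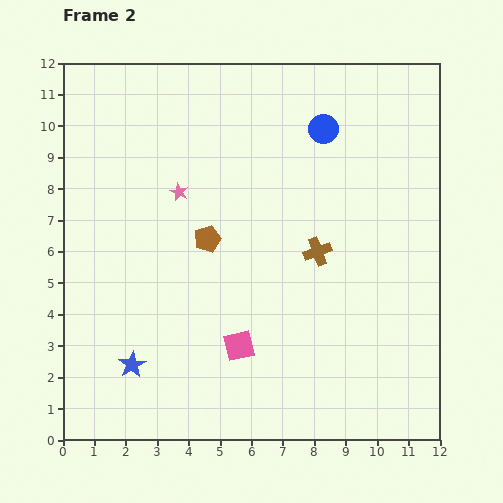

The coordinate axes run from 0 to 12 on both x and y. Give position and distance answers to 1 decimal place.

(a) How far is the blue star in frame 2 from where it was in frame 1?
3.2

The blue star moved from (3.9, 5.1) to (2.2, 2.4), a distance of √(1.7² + 2.7²) ≈ 3.2.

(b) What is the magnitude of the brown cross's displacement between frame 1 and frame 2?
0.9

The brown cross moved from (7.2, 5.7) to (8.1, 6.0), a distance of √(0.9² + 0.3²) ≈ 0.9.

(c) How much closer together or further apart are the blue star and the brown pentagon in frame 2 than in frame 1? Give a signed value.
-0.5

Distance in frame 1: 5.2. Distance in frame 2: 4.7.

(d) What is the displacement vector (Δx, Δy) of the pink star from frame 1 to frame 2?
(1.5, -0.1)

The pink star was at (2.2, 8.0) in frame 1 and (3.7, 7.9) in frame 2.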